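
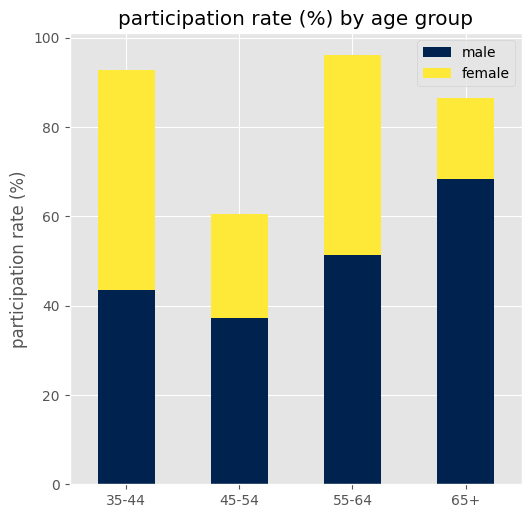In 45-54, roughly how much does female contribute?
female top ≈ 60, bottom ≈ 40; segment ≈ 20.

≈ 20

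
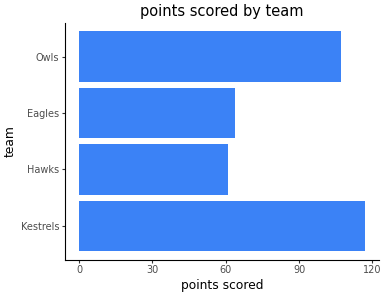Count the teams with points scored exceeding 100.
2

Above 100: Kestrels, Owls.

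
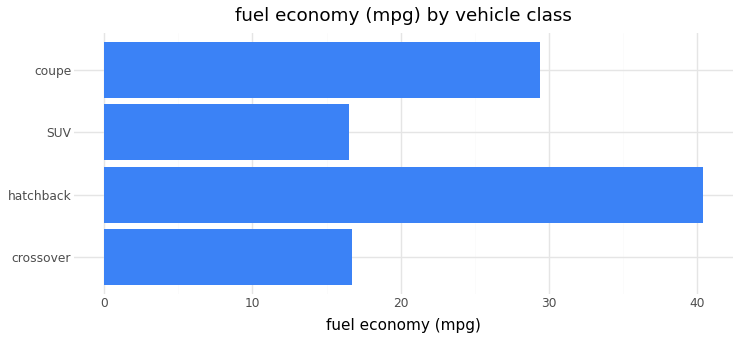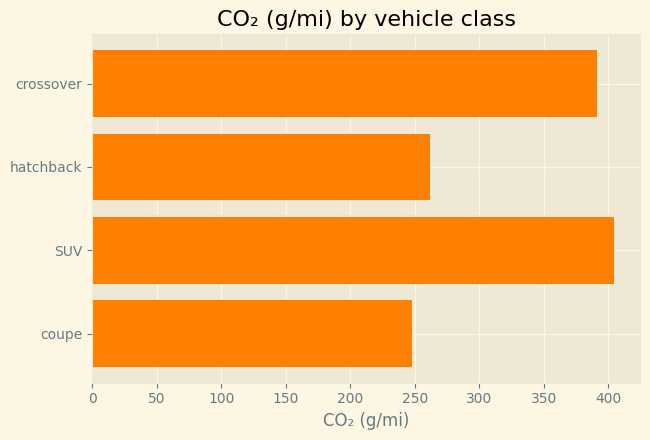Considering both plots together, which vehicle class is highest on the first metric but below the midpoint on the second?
Chart 2 median CO₂ (g/mi) ≈ 350; below-median vehicle classes: hatchback, coupe. Among those, hatchback has the highest fuel economy (mpg) (≈ 40).

hatchback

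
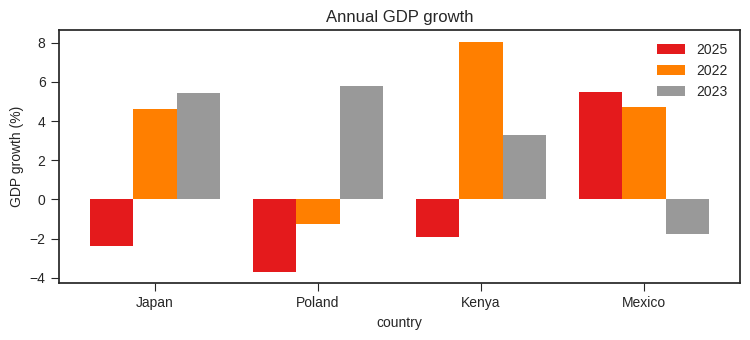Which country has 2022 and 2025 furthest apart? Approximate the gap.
Kenya, ≈ 10 %

Kenya: 2022 ≈ 8, 2025 ≈ -2 → gap ≈ 10. Next-largest (Japan) is only ≈ 7.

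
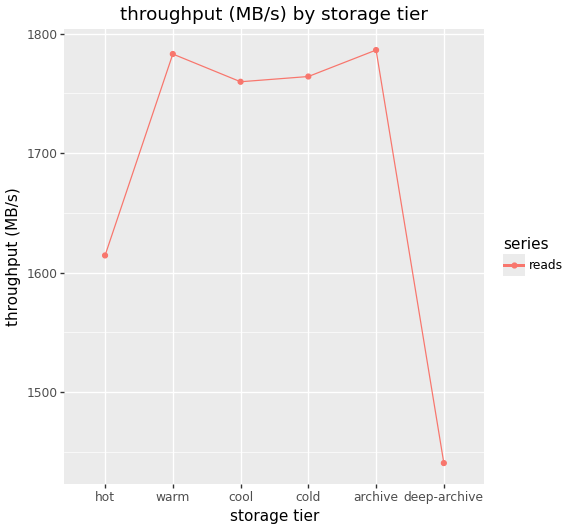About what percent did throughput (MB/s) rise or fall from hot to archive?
≈ +12.5%

hot ≈ 1600, archive ≈ 1800; (1800 − 1600) / 1600 ≈ +12.5%.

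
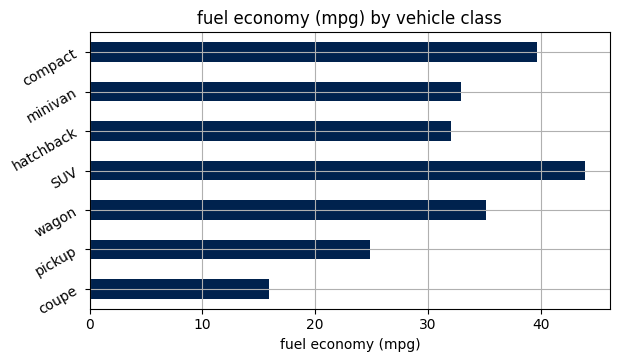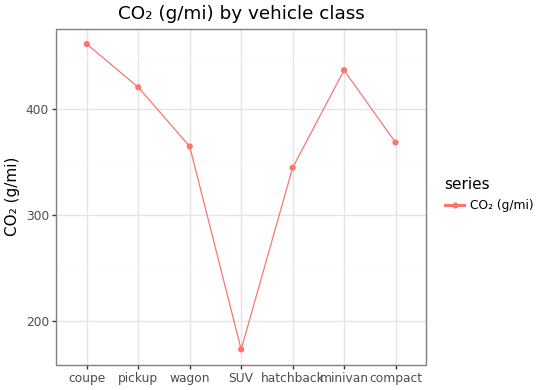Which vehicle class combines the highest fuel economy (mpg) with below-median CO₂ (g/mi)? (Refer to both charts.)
SUV

Chart 2 median CO₂ (g/mi) ≈ 350; below-median vehicle classes: wagon, SUV, hatchback. Among those, SUV has the highest fuel economy (mpg) (≈ 45).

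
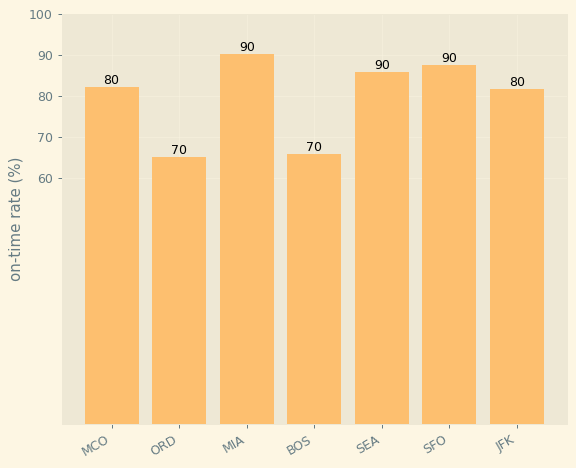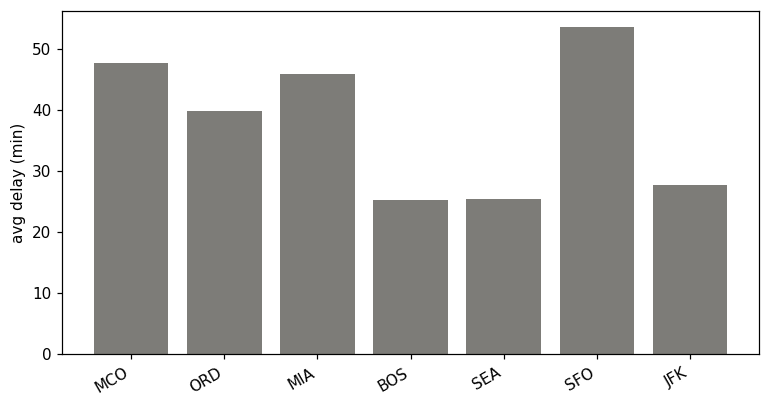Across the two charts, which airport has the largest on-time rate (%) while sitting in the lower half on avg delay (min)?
SEA

Chart 2 median avg delay (min) ≈ 40; below-median airports: BOS, SEA, JFK. Among those, SEA has the highest on-time rate (%) (≈ 90).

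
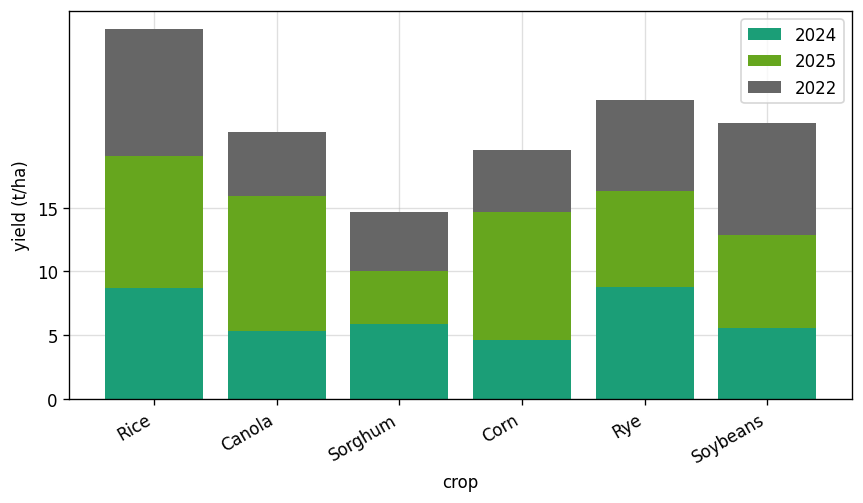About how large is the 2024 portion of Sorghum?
2024 top ≈ 5, bottom ≈ 0; segment ≈ 5.

≈ 5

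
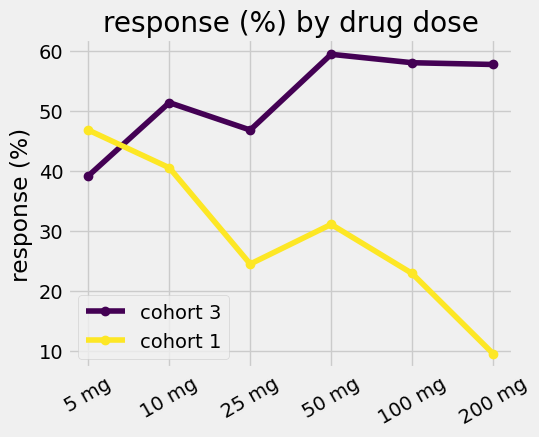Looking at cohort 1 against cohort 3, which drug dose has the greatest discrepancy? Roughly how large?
200 mg, ≈ 50 %

200 mg: cohort 1 ≈ 10, cohort 3 ≈ 60 → gap ≈ 50. Next-largest (100 mg) is only ≈ 35.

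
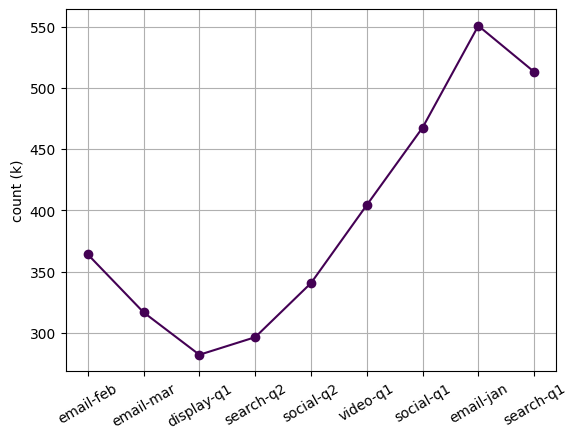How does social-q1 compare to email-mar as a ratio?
≈ 1.46×

social-q1 ≈ 475, email-mar ≈ 325; 475/325 ≈ 1.46.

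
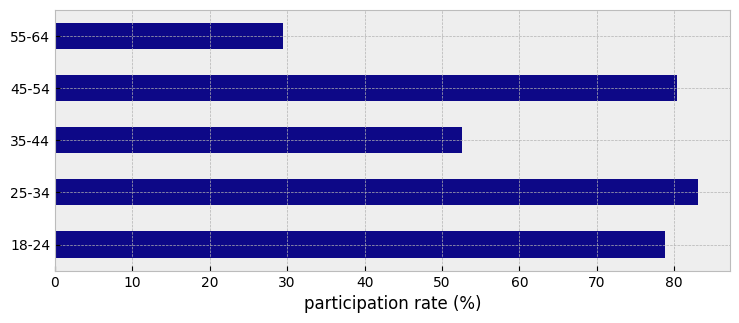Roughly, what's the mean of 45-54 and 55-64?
(80 + 30) / 2 ≈ 55.

≈ 55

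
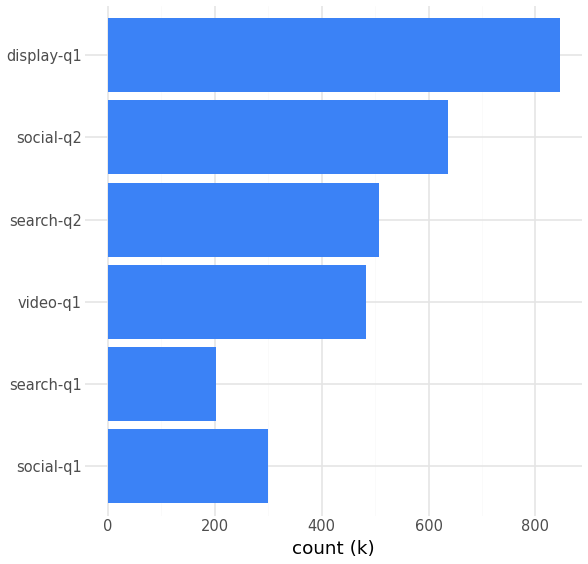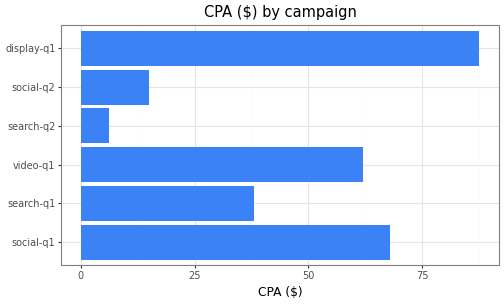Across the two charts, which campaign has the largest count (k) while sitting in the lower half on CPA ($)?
Chart 2 median CPA ($) ≈ 50; below-median campaigns: search-q1, search-q2, social-q2. Among those, social-q2 has the highest count (k) (≈ 600).

social-q2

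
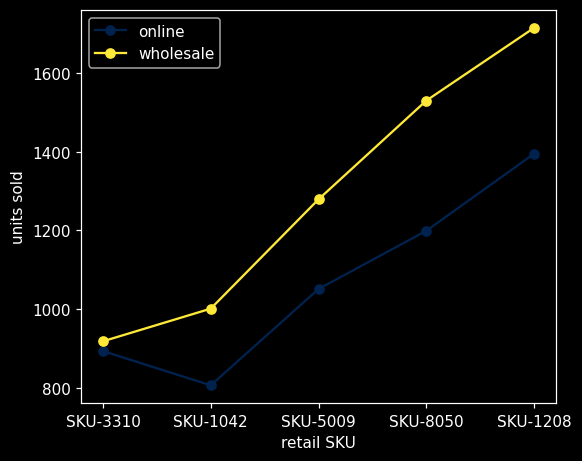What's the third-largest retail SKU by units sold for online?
SKU-5009

Top 4 for online: SKU-1208 ≈ 1400, SKU-8050 ≈ 1200, SKU-5009 ≈ 1100, SKU-3310 ≈ 900.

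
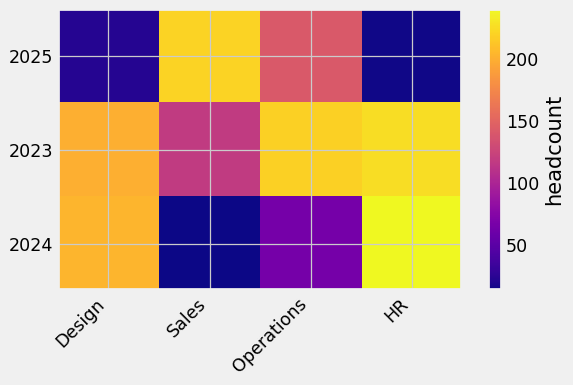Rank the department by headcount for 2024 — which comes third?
Operations

Top 4 for 2024: HR ≈ 240, Design ≈ 200, Operations ≈ 60, Sales ≈ 20.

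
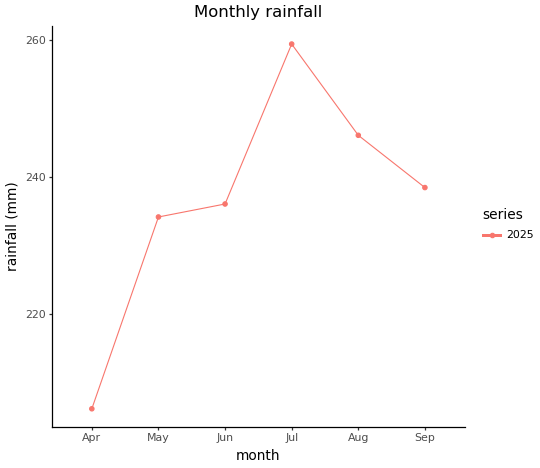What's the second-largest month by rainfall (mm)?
Top 3: Jul ≈ 260, Aug ≈ 245, Sep ≈ 240.

Aug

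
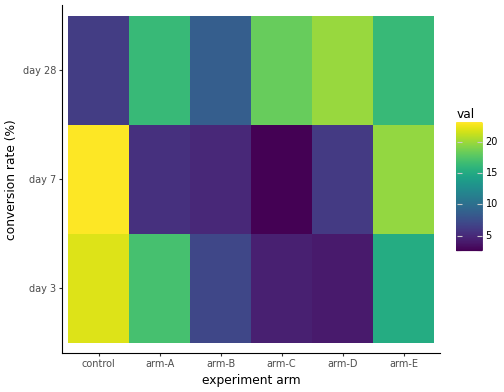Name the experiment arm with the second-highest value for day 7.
Top 3 for day 7: control ≈ 22, arm-E ≈ 20, arm-D ≈ 6.

arm-E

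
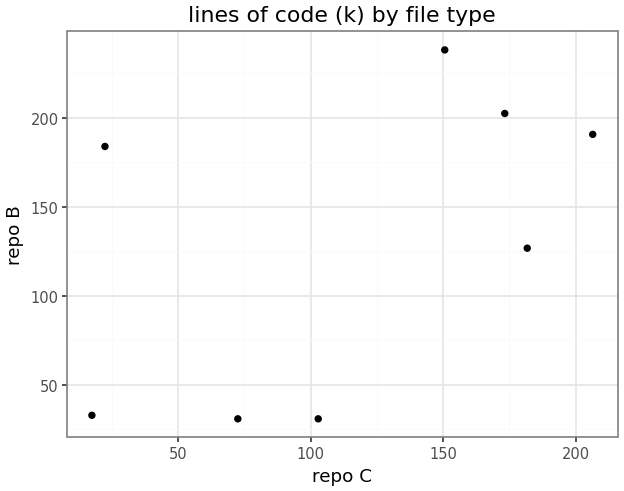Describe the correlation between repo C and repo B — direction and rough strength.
Points are positively correlated; moderate (|r| ≈ 0.5).

positive, moderate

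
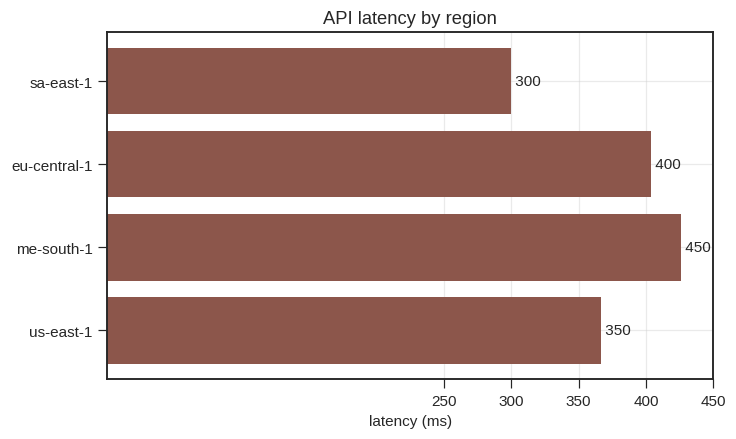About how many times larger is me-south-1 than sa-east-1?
≈ 1.5×

me-south-1 ≈ 450, sa-east-1 ≈ 300; 450/300 ≈ 1.5.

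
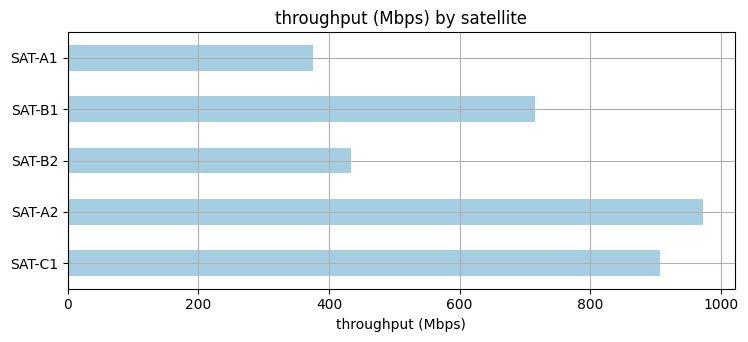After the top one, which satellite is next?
SAT-C1

Top 3: SAT-A2 ≈ 1000, SAT-C1 ≈ 900, SAT-B1 ≈ 700.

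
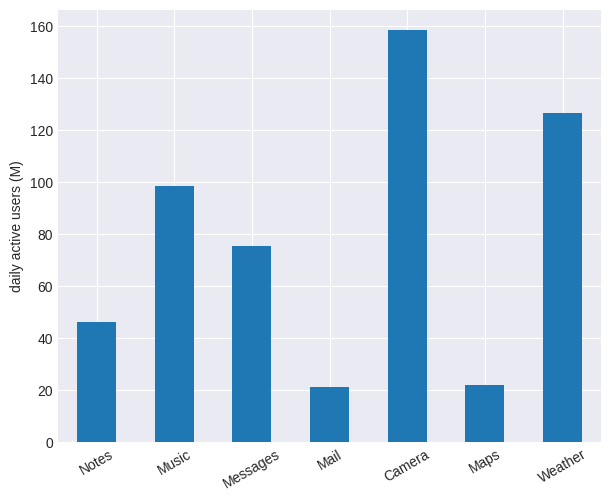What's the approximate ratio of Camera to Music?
Camera ≈ 160, Music ≈ 100; 160/100 ≈ 1.6.

≈ 1.6×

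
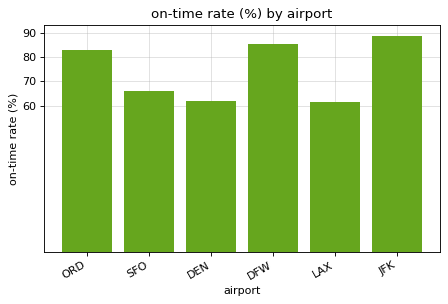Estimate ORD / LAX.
ORD ≈ 80, LAX ≈ 60; 80/60 ≈ 1.33.

≈ 1.33×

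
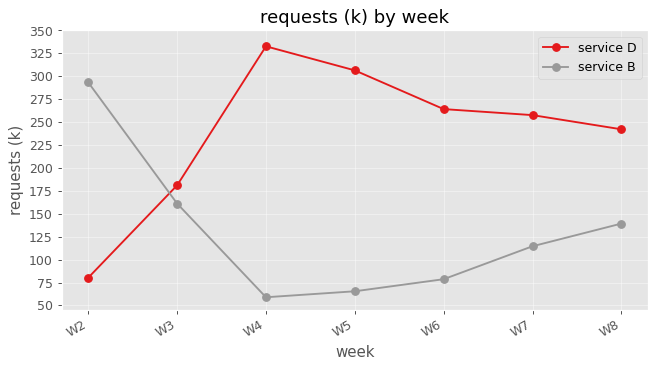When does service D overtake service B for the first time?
W2: service D ≈ 75 vs service B ≈ 300 (not yet); W3: service D ≈ 175 vs service B ≈ 150 (first crossover).

W3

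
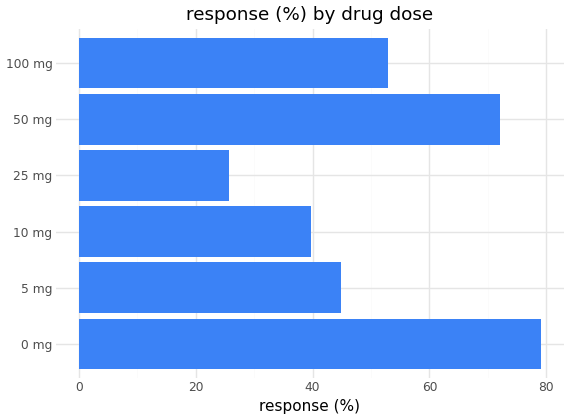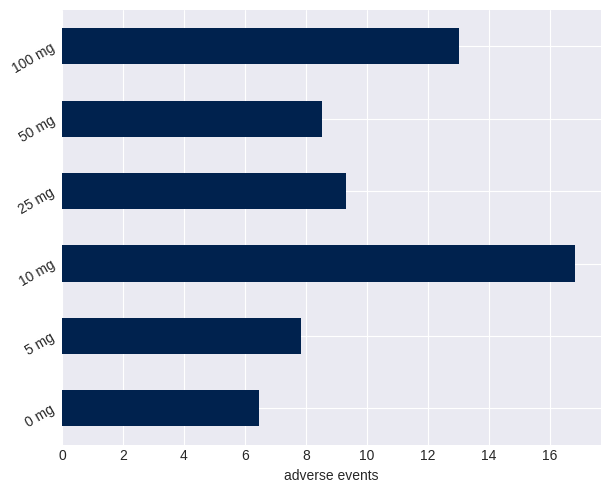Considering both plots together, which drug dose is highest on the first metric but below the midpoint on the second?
Chart 2 median adverse events ≈ 8; below-median drug doses: 0 mg, 5 mg, 50 mg. Among those, 0 mg has the highest response (%) (≈ 80).

0 mg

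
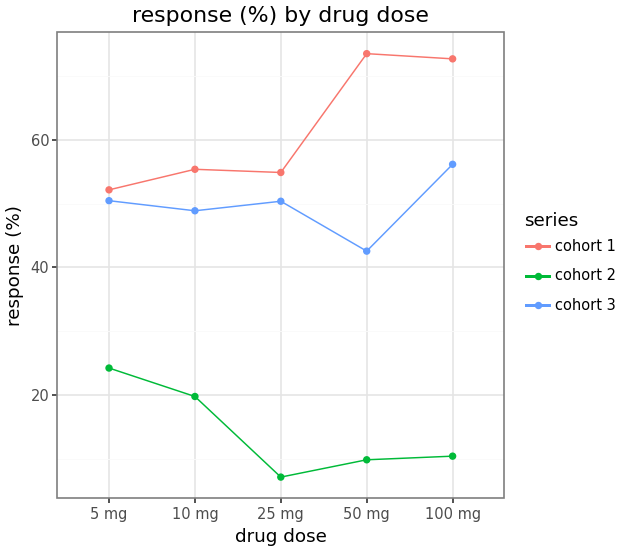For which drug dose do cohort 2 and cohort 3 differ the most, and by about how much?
100 mg: cohort 2 ≈ 10, cohort 3 ≈ 60 → gap ≈ 50. Next-largest (25 mg) is only ≈ 40.

100 mg, ≈ 50 %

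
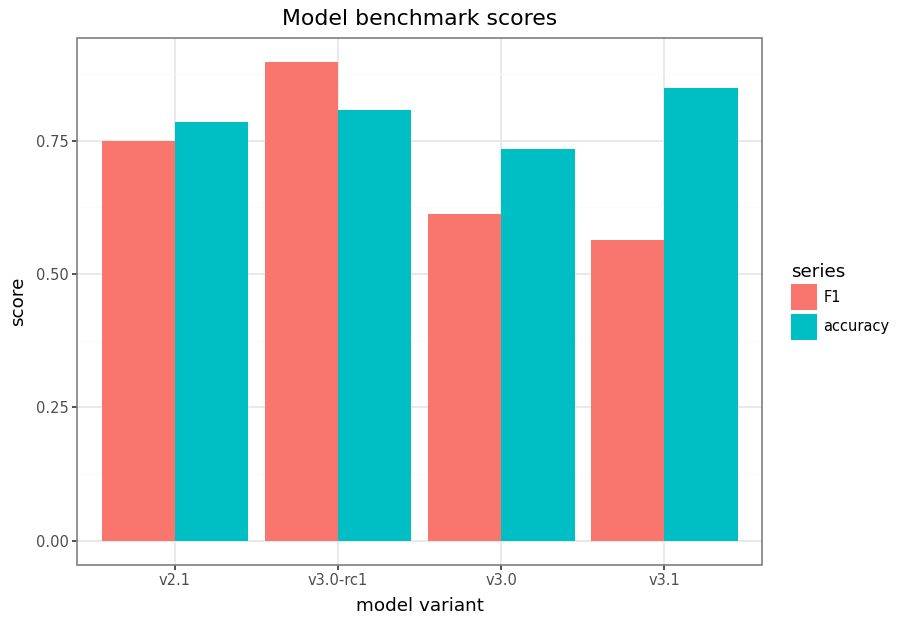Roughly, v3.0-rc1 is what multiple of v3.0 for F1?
≈ 1.5×

v3.0-rc1 ≈ 0.9, v3.0 ≈ 0.6; 0.9/0.6 ≈ 1.5.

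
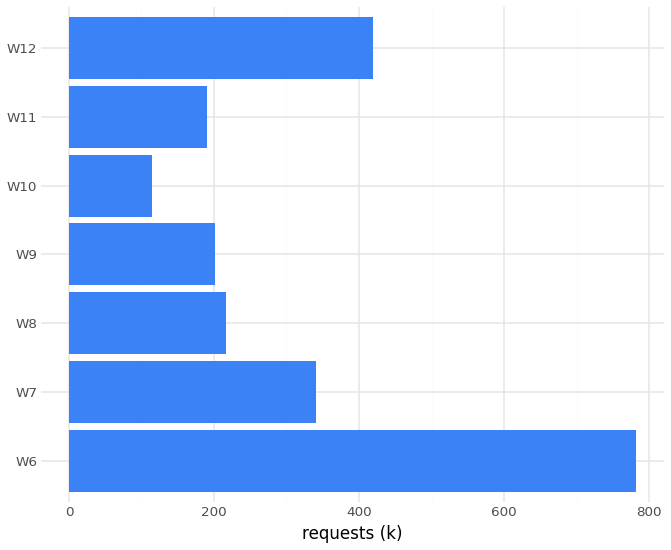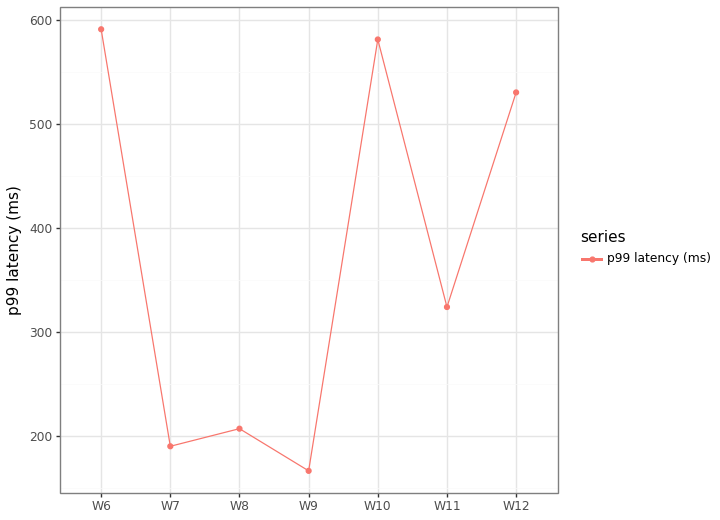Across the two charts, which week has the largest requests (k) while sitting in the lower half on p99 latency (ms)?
W7

Chart 2 median p99 latency (ms) ≈ 300; below-median weeks: W7, W8, W9. Among those, W7 has the highest requests (k) (≈ 300).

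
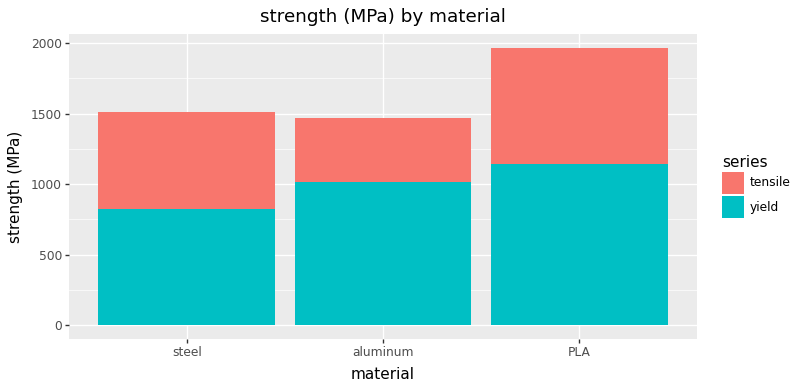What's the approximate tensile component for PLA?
tensile top ≈ 2000, bottom ≈ 1200; segment ≈ 800.

≈ 800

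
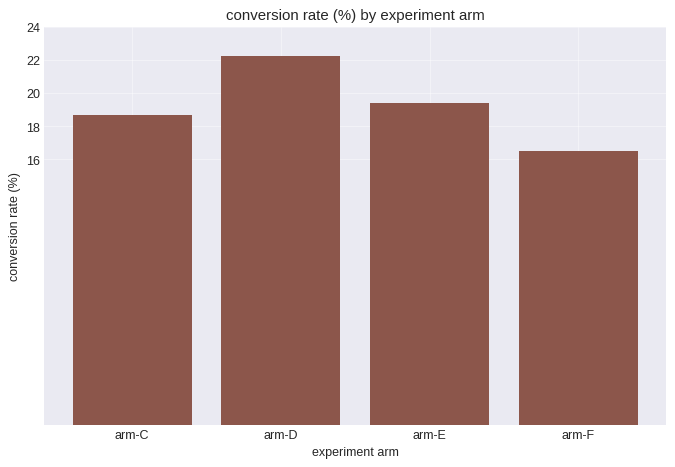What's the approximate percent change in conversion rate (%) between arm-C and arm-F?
arm-C ≈ 18, arm-F ≈ 16; (16 − 18) / 18 ≈ -11.1%.

≈ -11.1%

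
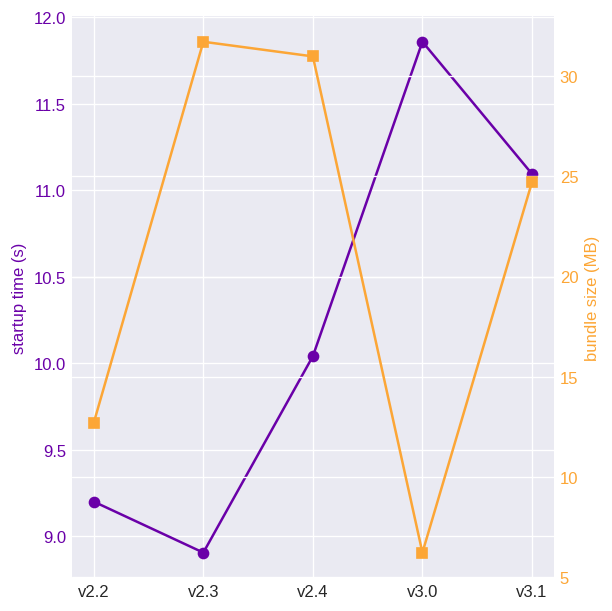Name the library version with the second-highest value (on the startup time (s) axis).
Top 3 (on the startup time (s) axis): v3.0 ≈ 12.0, v3.1 ≈ 11.0, v2.4 ≈ 10.0.

v3.1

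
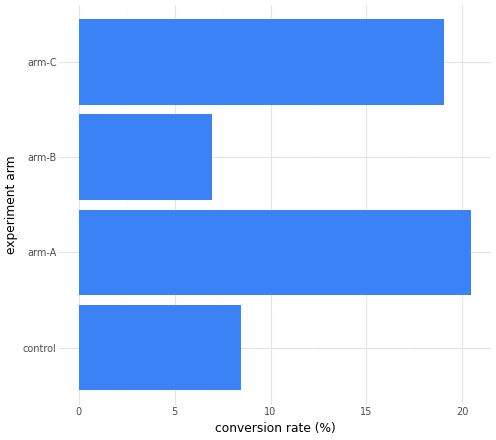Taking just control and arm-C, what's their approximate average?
(8 + 20) / 2 ≈ 14.

≈ 14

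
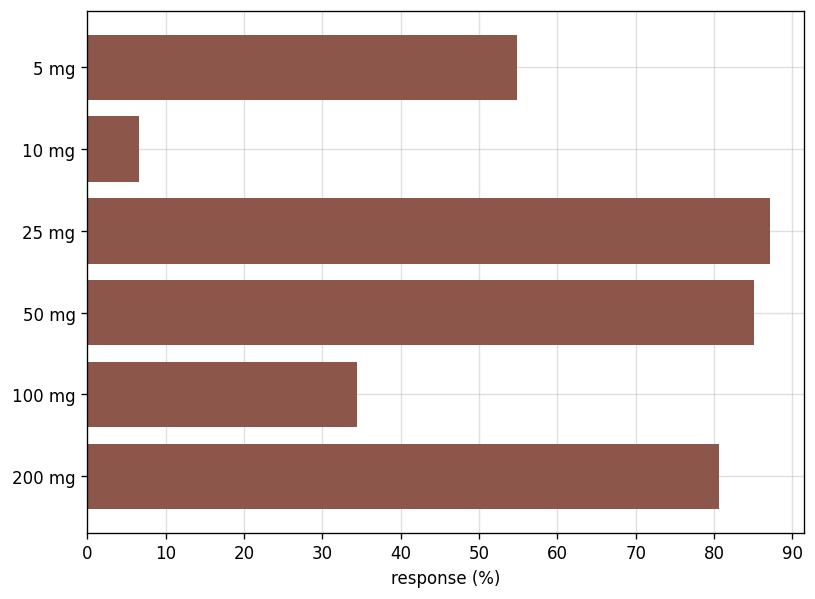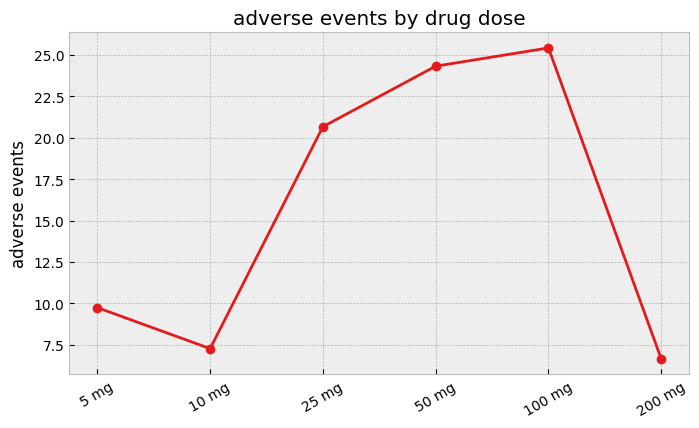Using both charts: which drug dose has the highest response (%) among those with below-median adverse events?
Chart 2 median adverse events ≈ 15; below-median drug doses: 5 mg, 10 mg, 200 mg. Among those, 200 mg has the highest response (%) (≈ 80).

200 mg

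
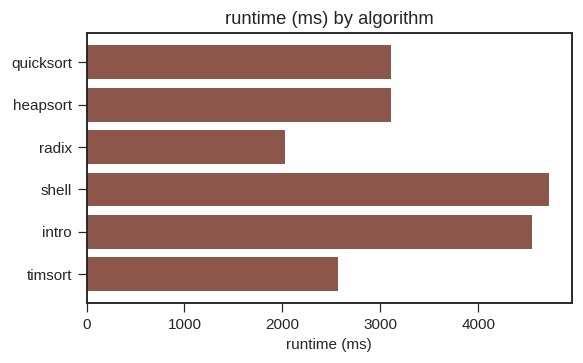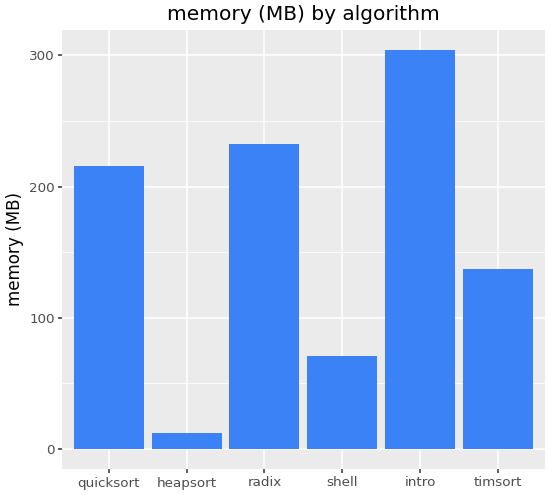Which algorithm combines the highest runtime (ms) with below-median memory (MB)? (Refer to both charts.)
shell

Chart 2 median memory (MB) ≈ 200; below-median algorithms: heapsort, shell, timsort. Among those, shell has the highest runtime (ms) (≈ 4500).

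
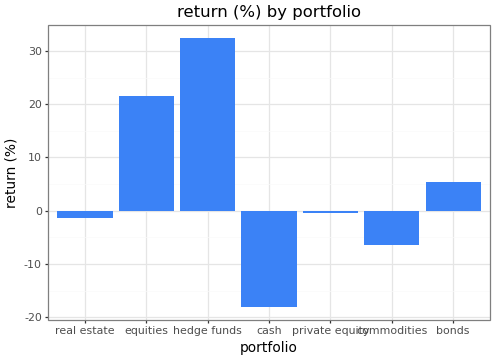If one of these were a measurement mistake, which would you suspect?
hedge funds

hedge funds ≈ 30; the rest sit between ≈ -20 and ≈ 20.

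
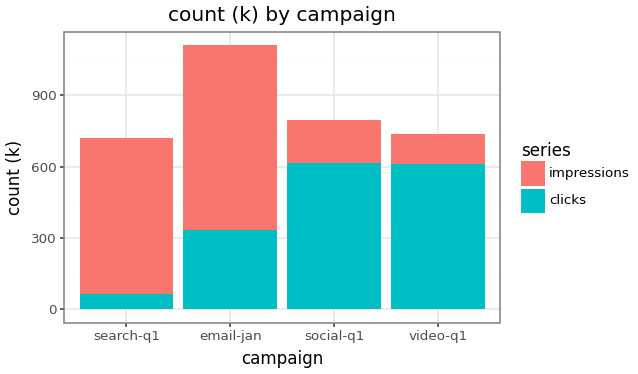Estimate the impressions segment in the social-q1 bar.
≈ 200

impressions top ≈ 800, bottom ≈ 600; segment ≈ 200.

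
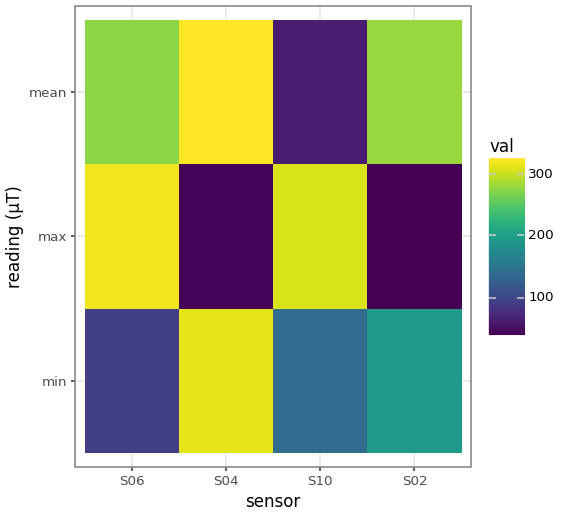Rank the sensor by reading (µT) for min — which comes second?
S02

Top 3 for min: S04 ≈ 325, S02 ≈ 200, S10 ≈ 150.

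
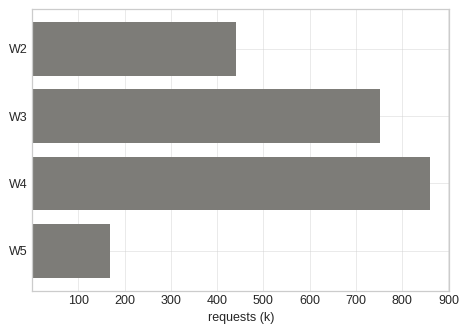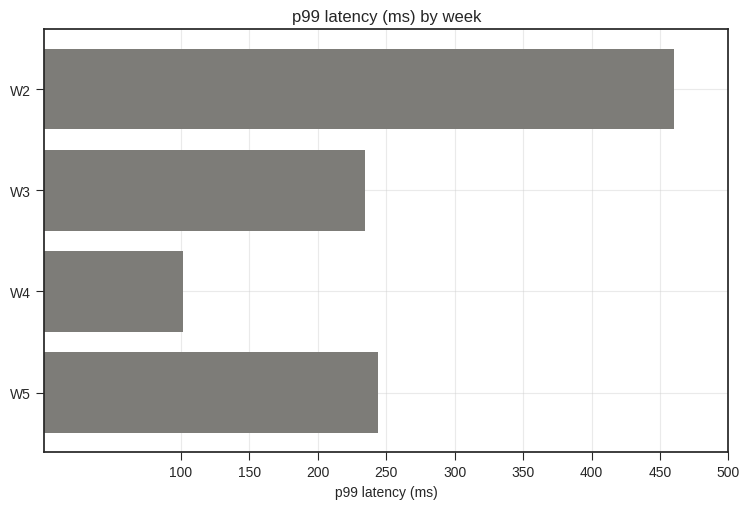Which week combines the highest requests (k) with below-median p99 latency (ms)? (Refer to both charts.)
Chart 2 median p99 latency (ms) ≈ 250; below-median weeks: W3, W4. Among those, W4 has the highest requests (k) (≈ 900).

W4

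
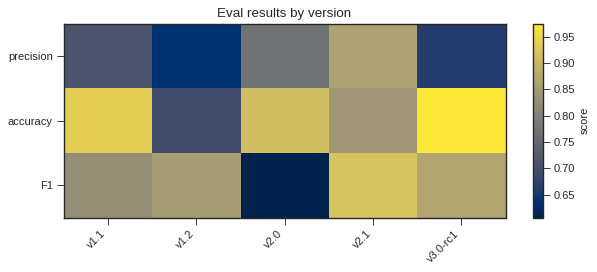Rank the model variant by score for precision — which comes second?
Top 3 for precision: v2.1 ≈ 0.85, v2.0 ≈ 0.75, v1.1 ≈ 0.70.

v2.0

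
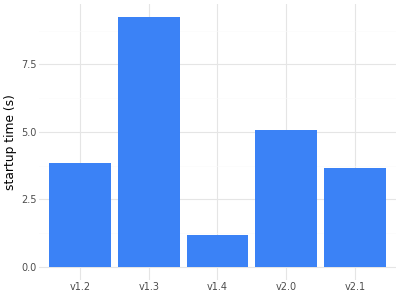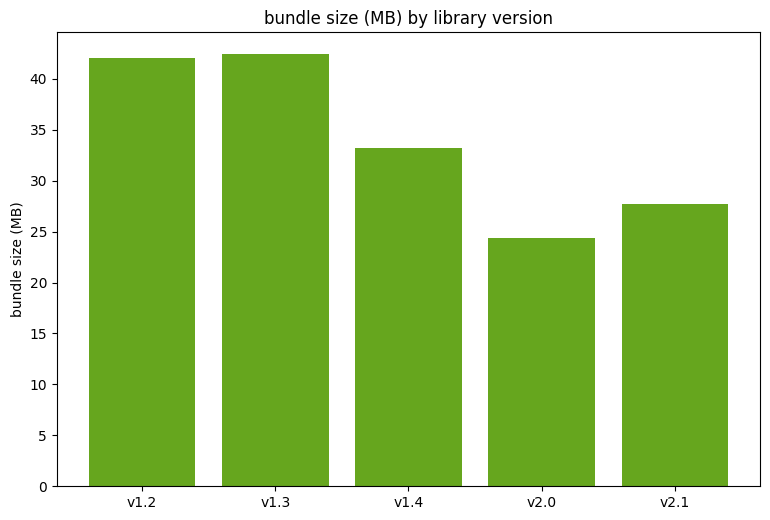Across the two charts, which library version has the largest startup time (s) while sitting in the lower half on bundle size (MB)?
Chart 2 median bundle size (MB) ≈ 35; below-median library versions: v2.0, v2.1. Among those, v2.0 has the highest startup time (s) (≈ 5).

v2.0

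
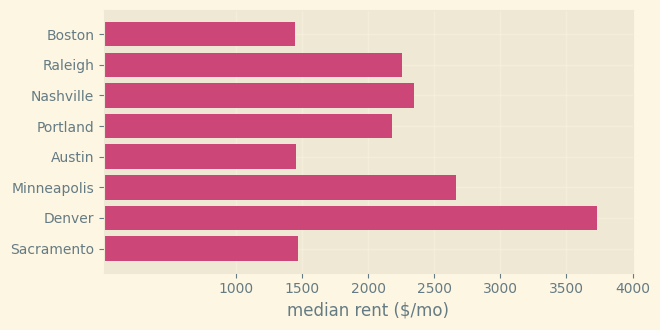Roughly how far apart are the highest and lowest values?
Max Denver ≈ 3500, min Boston ≈ 1500; range ≈ 2000.

≈ 2000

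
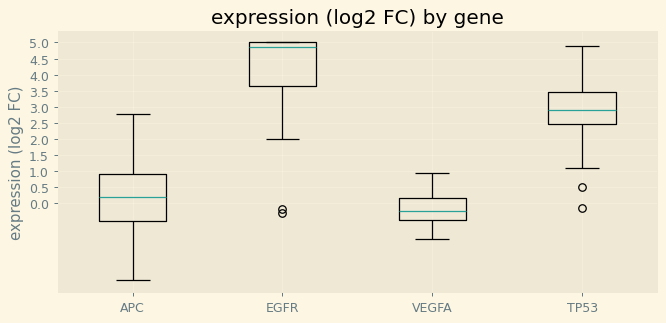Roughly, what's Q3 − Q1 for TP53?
Q3 ≈ 3.5, Q1 ≈ 2.5; IQR ≈ 1.0.

≈ 1.0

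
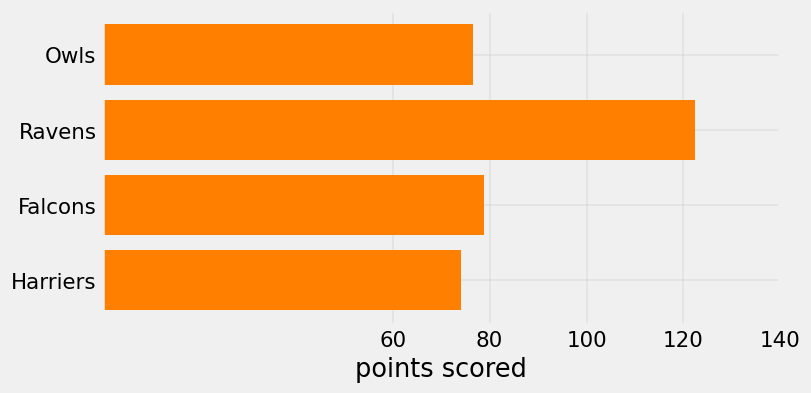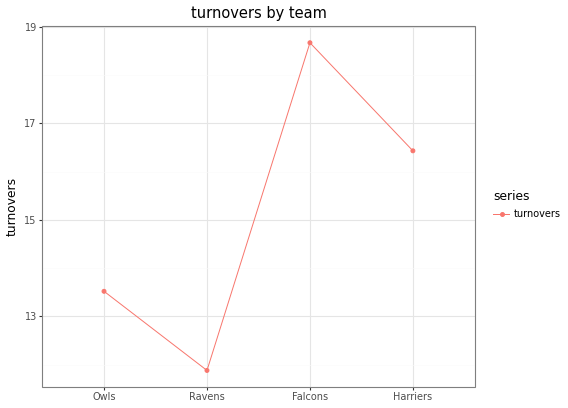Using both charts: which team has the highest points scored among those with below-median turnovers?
Ravens

Chart 2 median turnovers ≈ 14; below-median teams: Owls, Ravens. Among those, Ravens has the highest points scored (≈ 120).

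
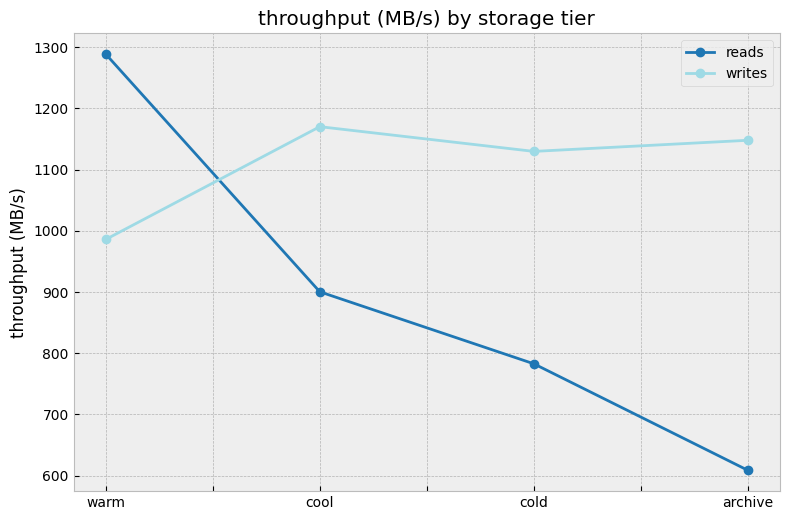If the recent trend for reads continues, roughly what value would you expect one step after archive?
≈ 450

Last three: 900, 800, 600 → slope ≈ -150/step → next ≈ 450.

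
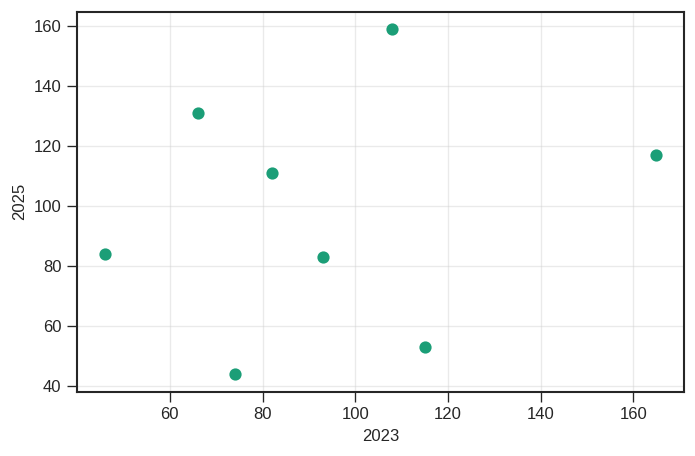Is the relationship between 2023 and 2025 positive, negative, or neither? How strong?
no clear correlation

Points are roughly uncorrelated; weak (|r| ≈ 0.2).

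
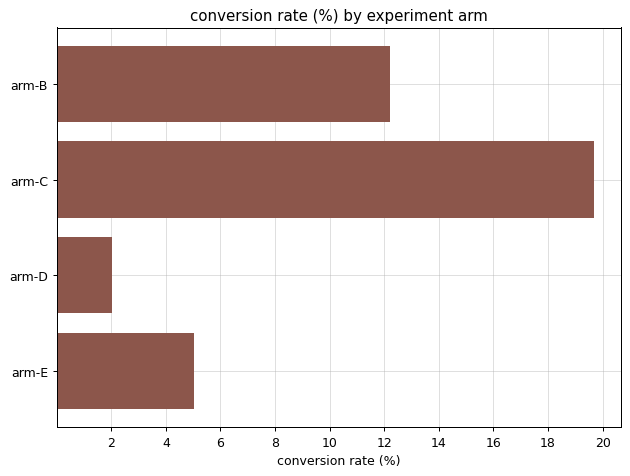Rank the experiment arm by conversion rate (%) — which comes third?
Top 4: arm-C ≈ 20, arm-B ≈ 12, arm-E ≈ 6, arm-D ≈ 2.

arm-E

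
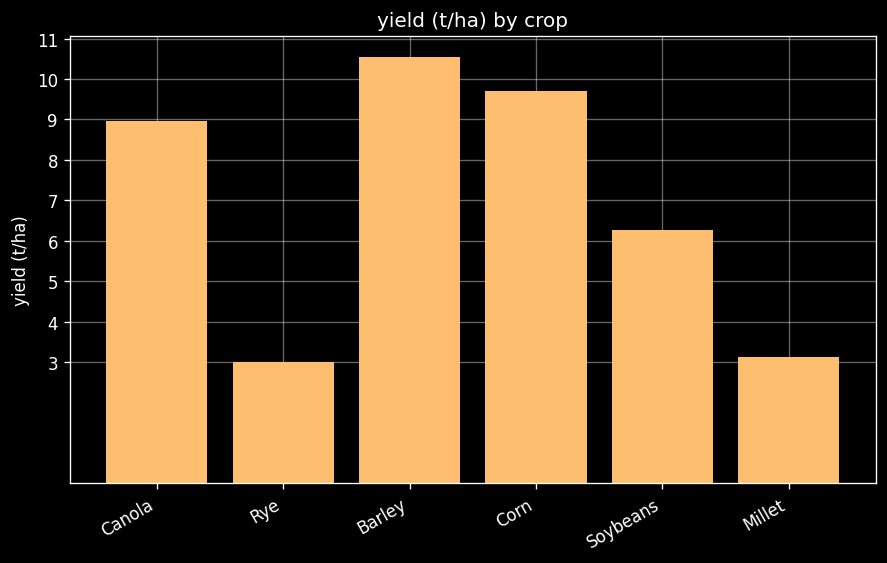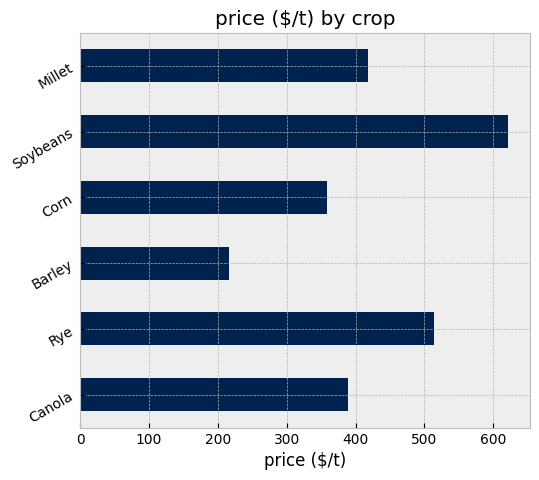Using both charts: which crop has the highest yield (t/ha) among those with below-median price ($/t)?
Chart 2 median price ($/t) ≈ 400; below-median crops: Canola, Barley, Corn. Among those, Barley has the highest yield (t/ha) (≈ 11).

Barley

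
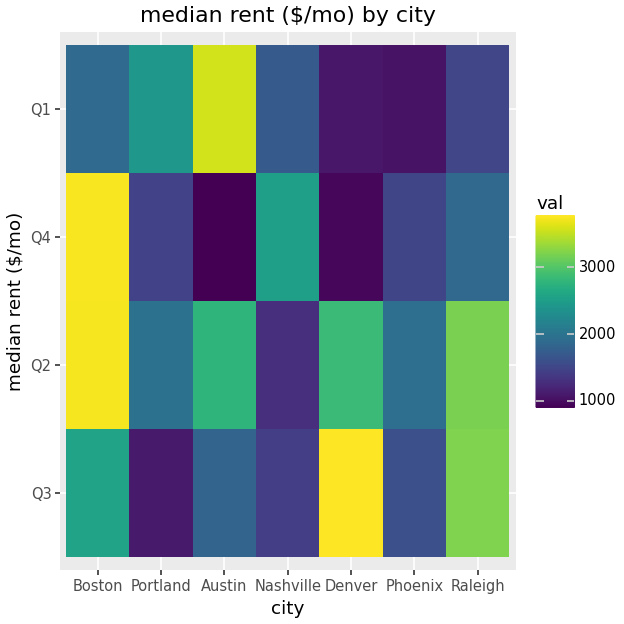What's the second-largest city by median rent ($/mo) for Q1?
Portland

Top 3 for Q1: Austin ≈ 3500, Portland ≈ 2500, Boston ≈ 2000.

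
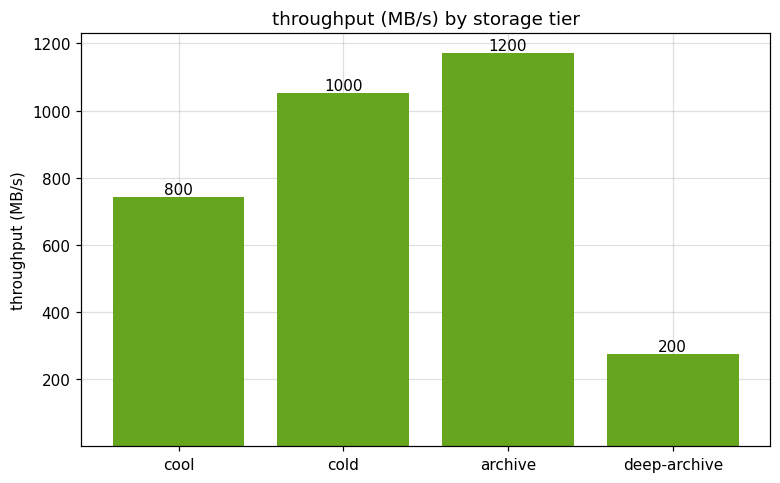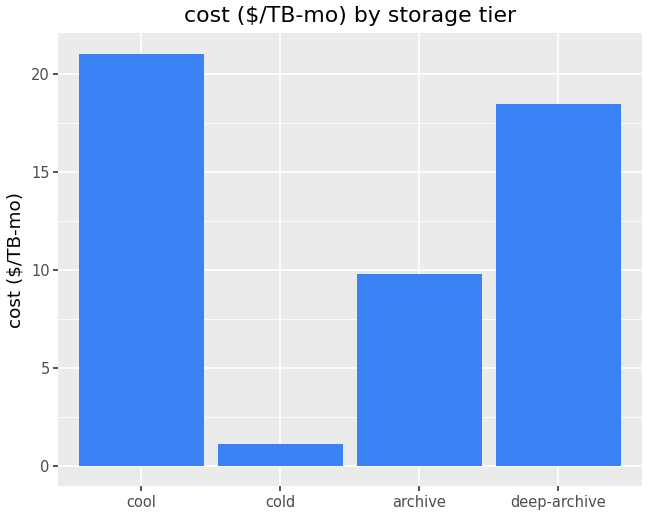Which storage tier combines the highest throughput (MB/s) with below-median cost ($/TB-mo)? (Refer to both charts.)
archive

Chart 2 median cost ($/TB-mo) ≈ 14; below-median storage tiers: cold, archive. Among those, archive has the highest throughput (MB/s) (≈ 1200).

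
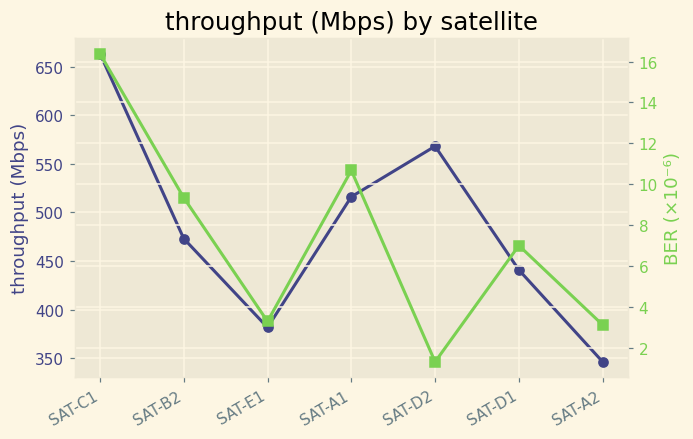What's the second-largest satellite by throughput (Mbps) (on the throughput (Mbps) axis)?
Top 3 (on the throughput (Mbps) axis): SAT-C1 ≈ 650, SAT-D2 ≈ 550, SAT-A1 ≈ 500.

SAT-D2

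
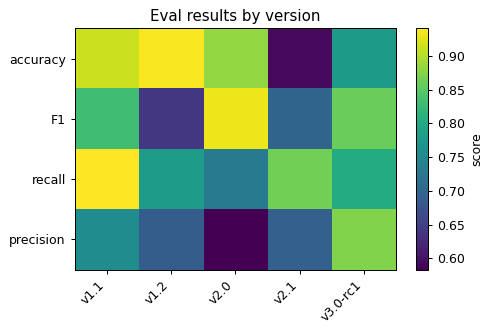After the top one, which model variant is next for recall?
Top 3 for recall: v1.1 ≈ 0.95, v2.1 ≈ 0.85, v3.0-rc1 ≈ 0.80.

v2.1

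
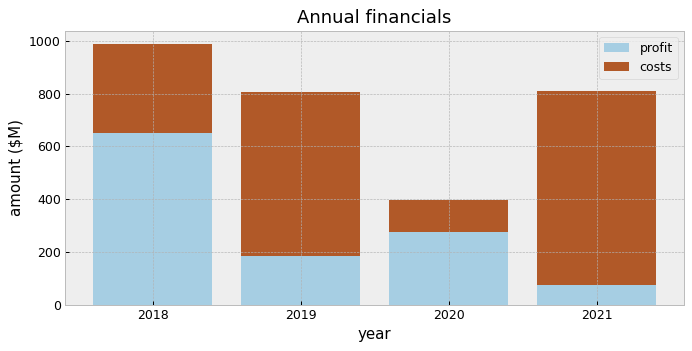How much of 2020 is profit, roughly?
profit top ≈ 300, bottom ≈ 0; segment ≈ 300.

≈ 300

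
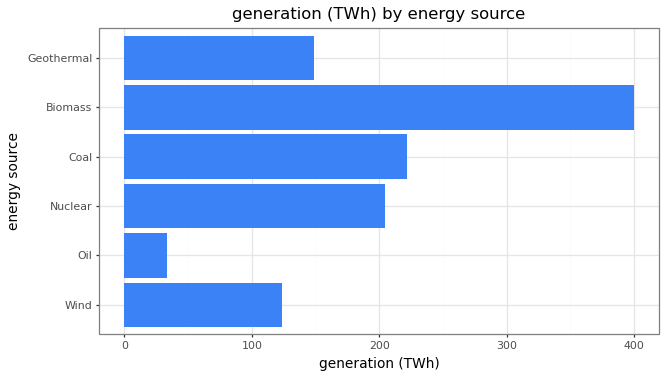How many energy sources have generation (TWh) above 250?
Above 250: Biomass.

1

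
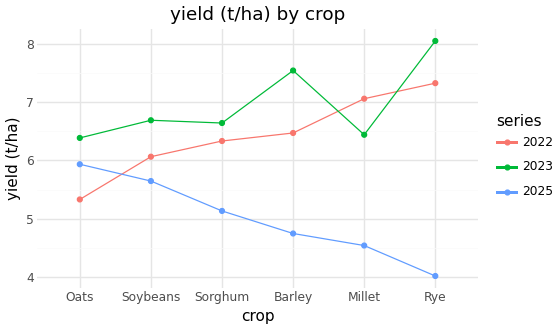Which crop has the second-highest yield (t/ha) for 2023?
Top 3 for 2023: Rye ≈ 8.0, Barley ≈ 7.5, Soybeans ≈ 6.5.

Barley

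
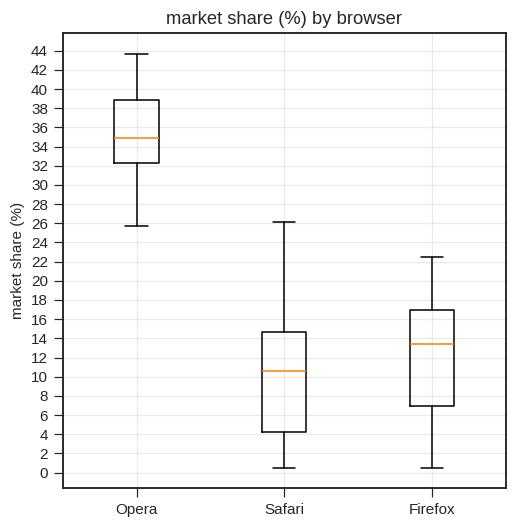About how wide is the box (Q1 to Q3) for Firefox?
Q3 ≈ 16, Q1 ≈ 6; IQR ≈ 10.

≈ 10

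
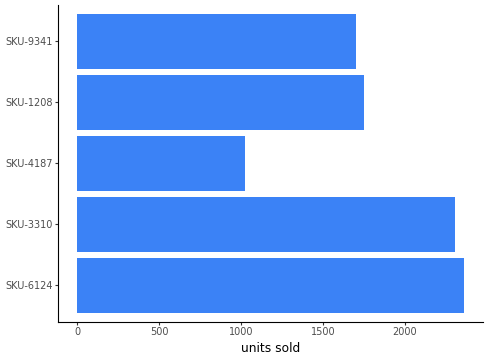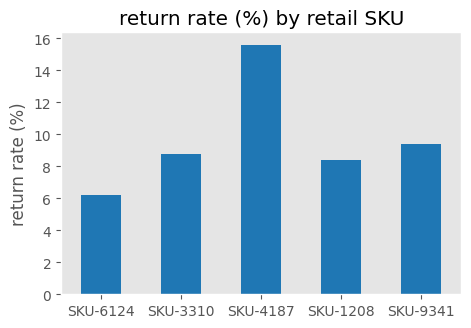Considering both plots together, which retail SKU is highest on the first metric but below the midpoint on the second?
SKU-6124

Chart 2 median return rate (%) ≈ 8; below-median retail SKUs: SKU-6124, SKU-1208. Among those, SKU-6124 has the highest units sold (≈ 2500).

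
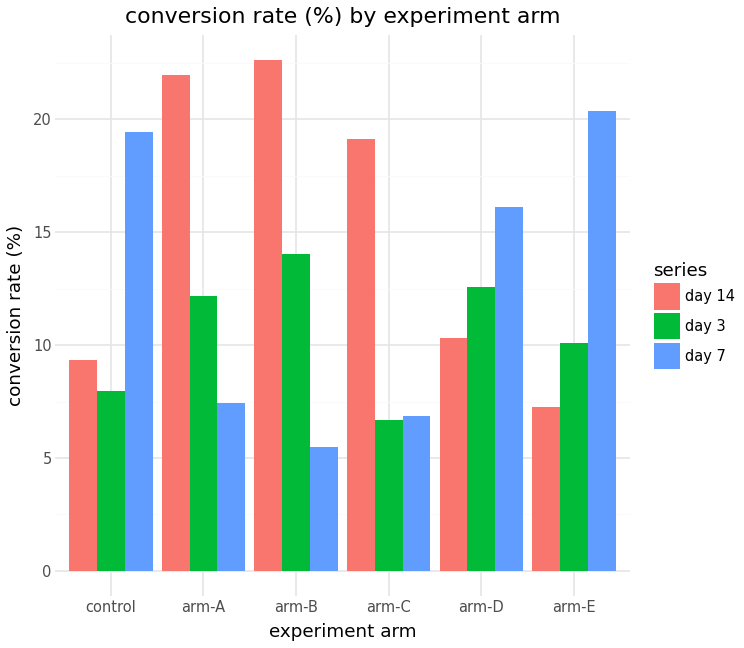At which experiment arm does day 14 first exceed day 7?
arm-A

control: day 14 ≈ 10 vs day 7 ≈ 20 (not yet); arm-A: day 14 ≈ 22 vs day 7 ≈ 8 (first crossover).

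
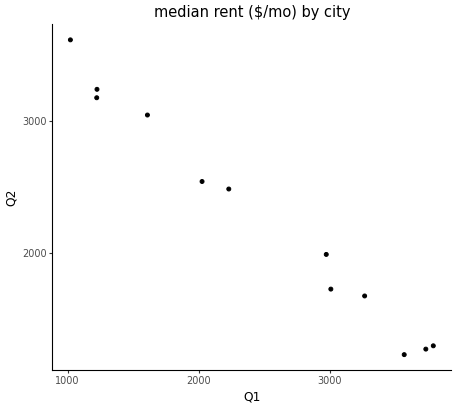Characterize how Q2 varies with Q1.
negative, strong

Points are negatively correlated; strong (|r| ≈ 1.0).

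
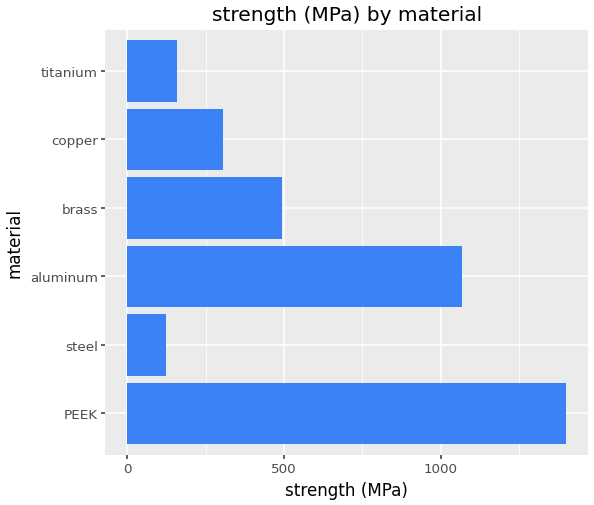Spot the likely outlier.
PEEK

PEEK ≈ 1400; the rest sit between ≈ 200 and ≈ 1000.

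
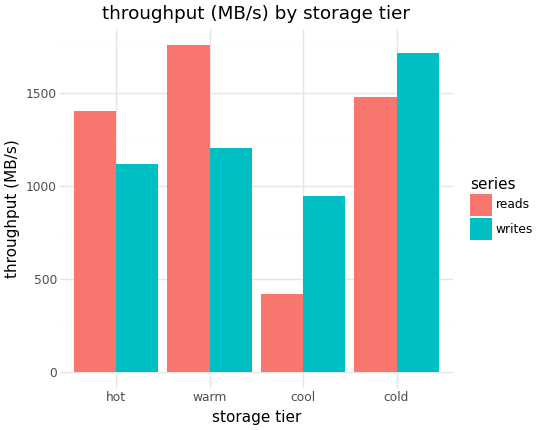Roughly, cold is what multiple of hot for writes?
cold ≈ 1800, hot ≈ 1200; 1800/1200 ≈ 1.5.

≈ 1.5×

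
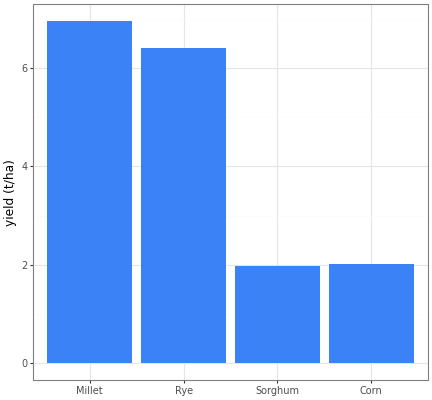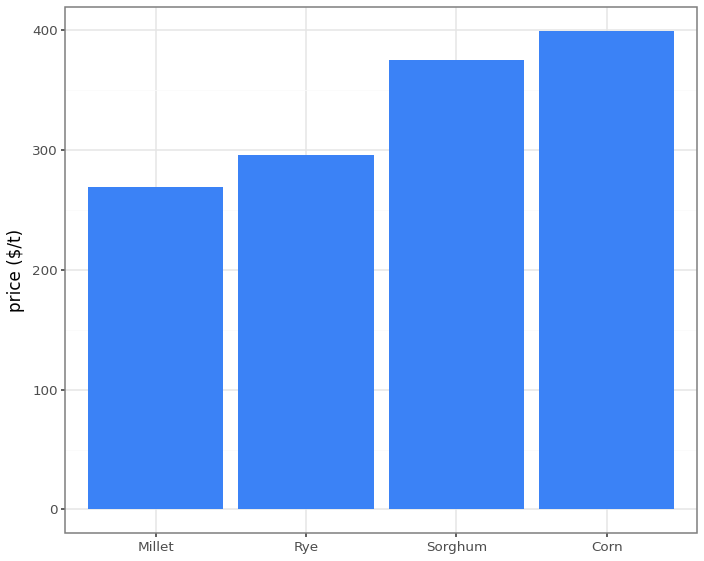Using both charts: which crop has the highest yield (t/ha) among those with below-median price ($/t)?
Millet

Chart 2 median price ($/t) ≈ 350; below-median crops: Millet, Rye. Among those, Millet has the highest yield (t/ha) (≈ 7).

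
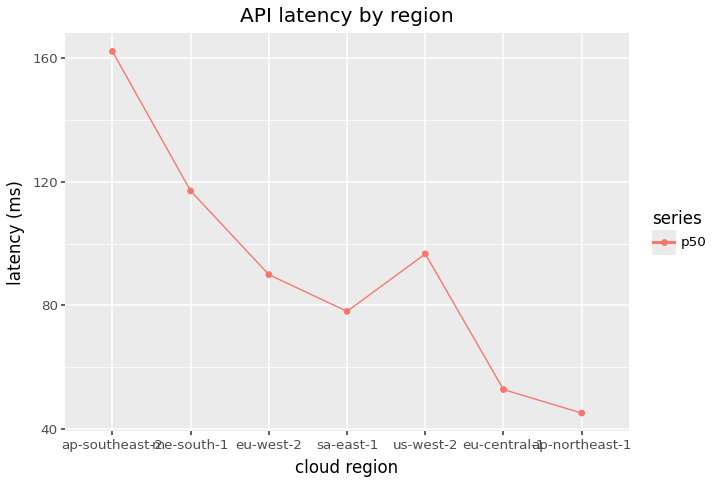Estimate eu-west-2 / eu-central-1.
≈ 1.8×

eu-west-2 ≈ 90, eu-central-1 ≈ 50; 90/50 ≈ 1.8.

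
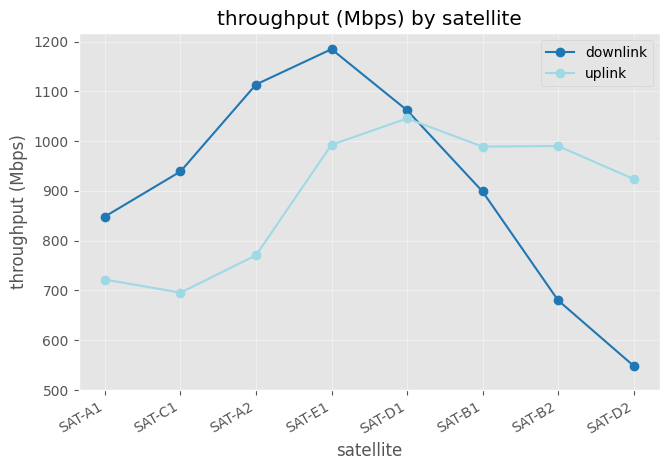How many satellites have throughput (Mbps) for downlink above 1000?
3

Above 1000: SAT-A2, SAT-E1, SAT-D1.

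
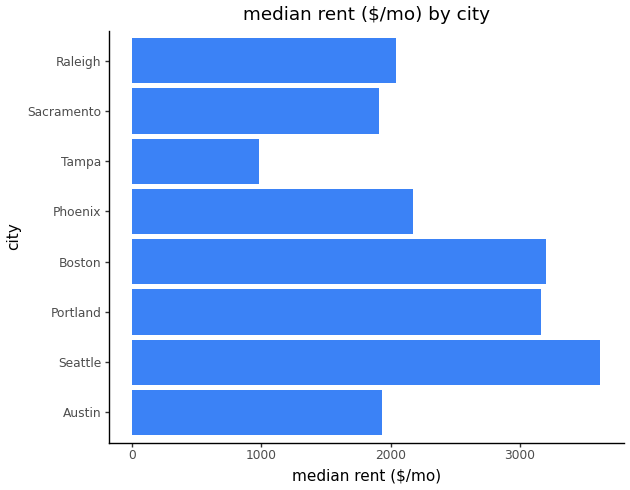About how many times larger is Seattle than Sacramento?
≈ 1.75×

Seattle ≈ 3500, Sacramento ≈ 2000; 3500/2000 ≈ 1.75.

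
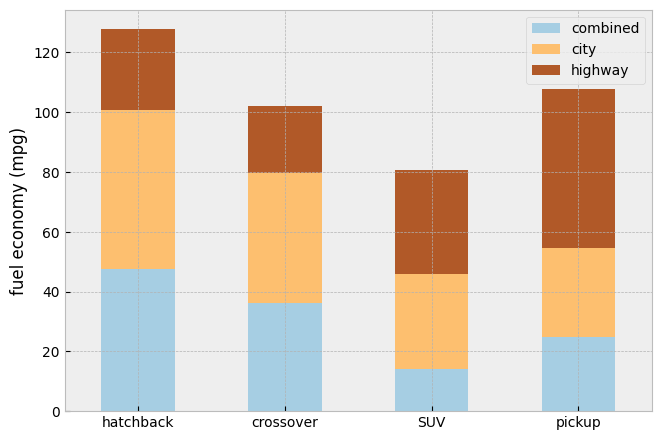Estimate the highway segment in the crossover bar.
highway top ≈ 100, bottom ≈ 80; segment ≈ 20.

≈ 20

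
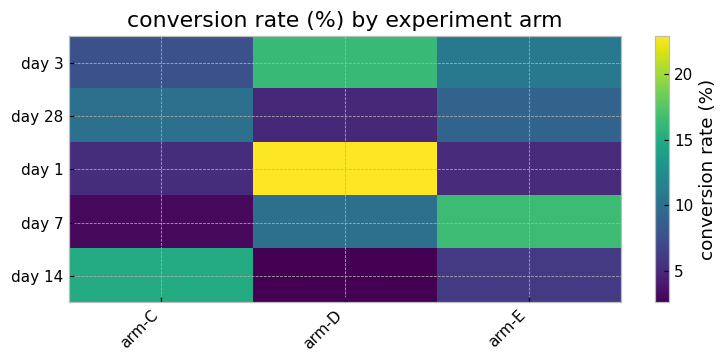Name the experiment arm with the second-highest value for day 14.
Top 3 for day 14: arm-C ≈ 16, arm-E ≈ 6, arm-D ≈ 2.

arm-E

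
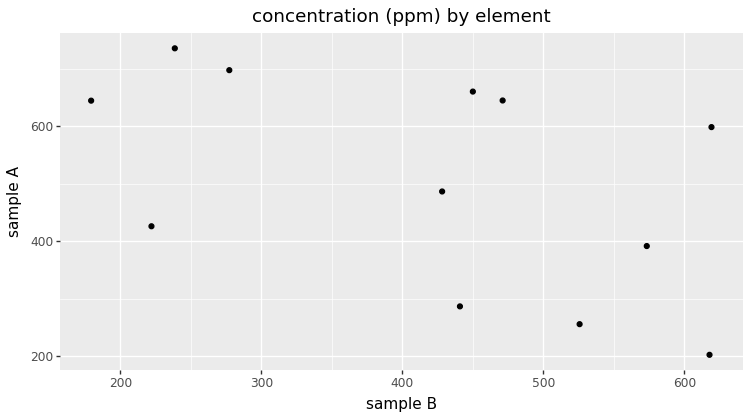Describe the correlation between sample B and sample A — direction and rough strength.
Points are negatively correlated; moderate (|r| ≈ 0.5).

negative, moderate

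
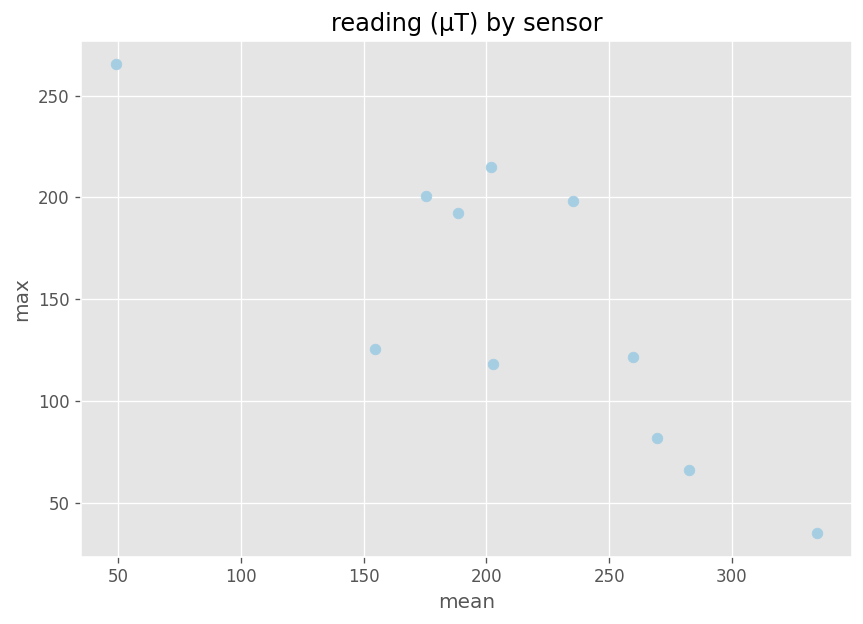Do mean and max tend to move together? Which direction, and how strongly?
negative, strong

Points are negatively correlated; strong (|r| ≈ 0.8).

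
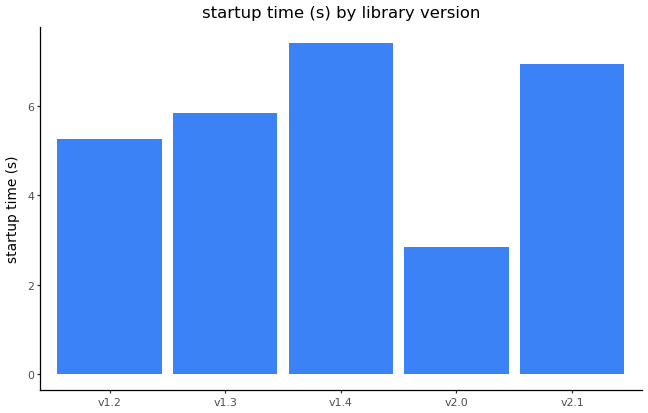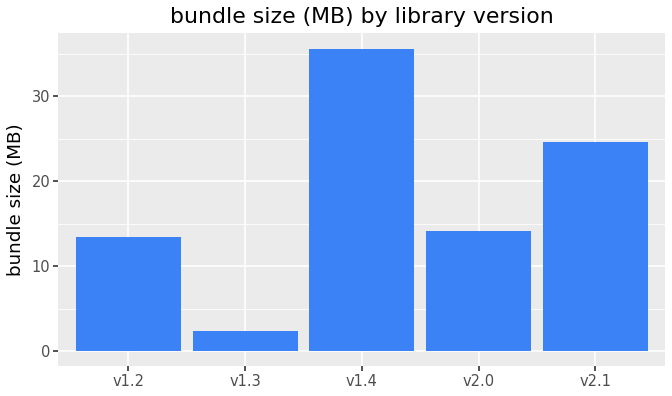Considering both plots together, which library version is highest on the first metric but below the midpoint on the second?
Chart 2 median bundle size (MB) ≈ 15; below-median library versions: v1.2, v1.3. Among those, v1.3 has the highest startup time (s) (≈ 6).

v1.3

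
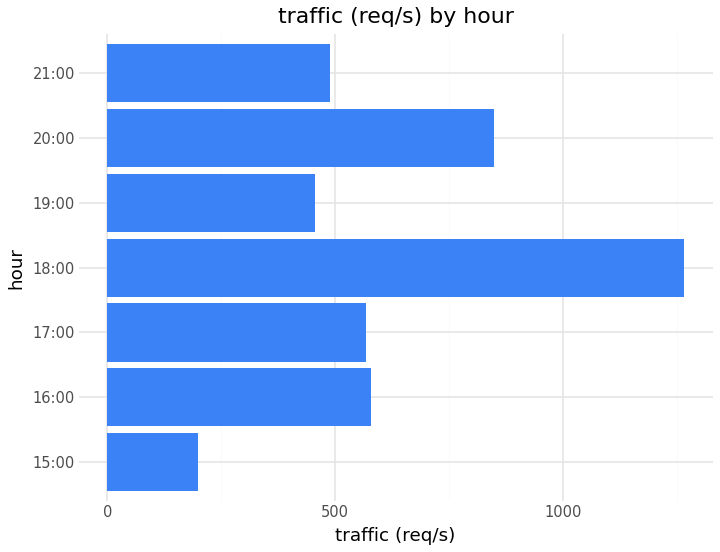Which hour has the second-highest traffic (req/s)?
20:00

Top 3: 18:00 ≈ 1200, 20:00 ≈ 800, 16:00 ≈ 600.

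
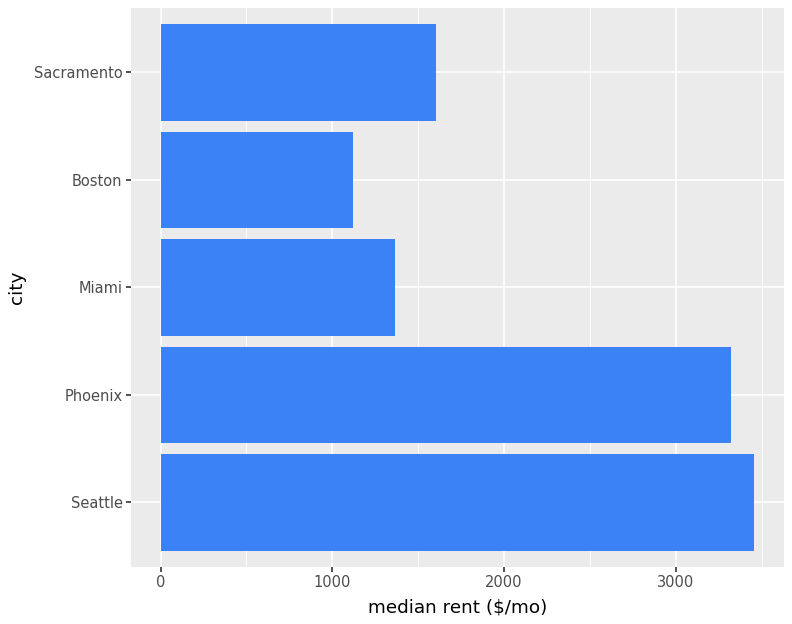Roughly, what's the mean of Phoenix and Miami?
(3500 + 1500) / 2 ≈ 2500.

≈ 2500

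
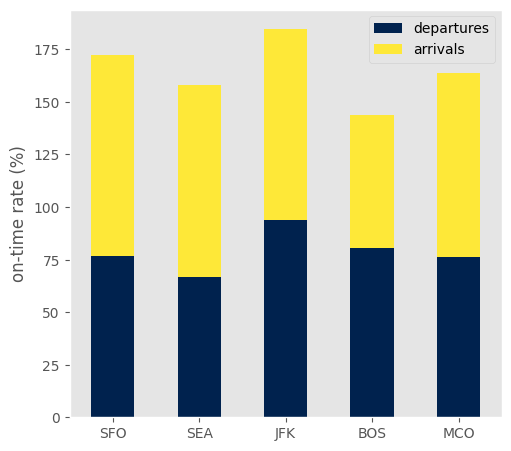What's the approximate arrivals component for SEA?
arrivals top ≈ 160, bottom ≈ 60; segment ≈ 100.

≈ 100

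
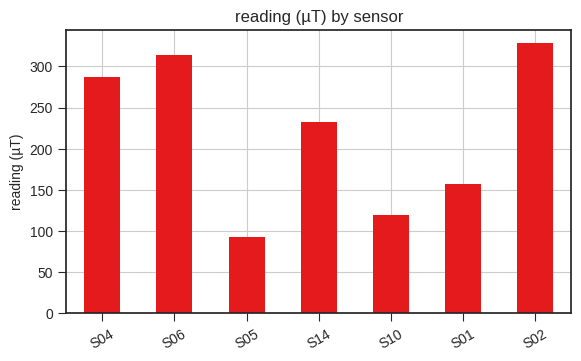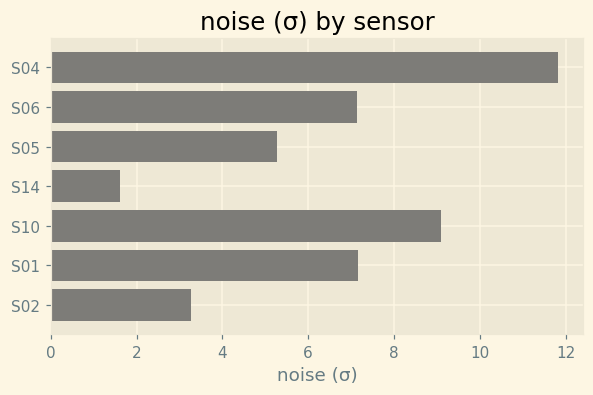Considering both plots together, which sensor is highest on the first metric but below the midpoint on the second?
S02

Chart 2 median noise (σ) ≈ 8; below-median sensors: S05, S14, S02. Among those, S02 has the highest reading (µT) (≈ 350).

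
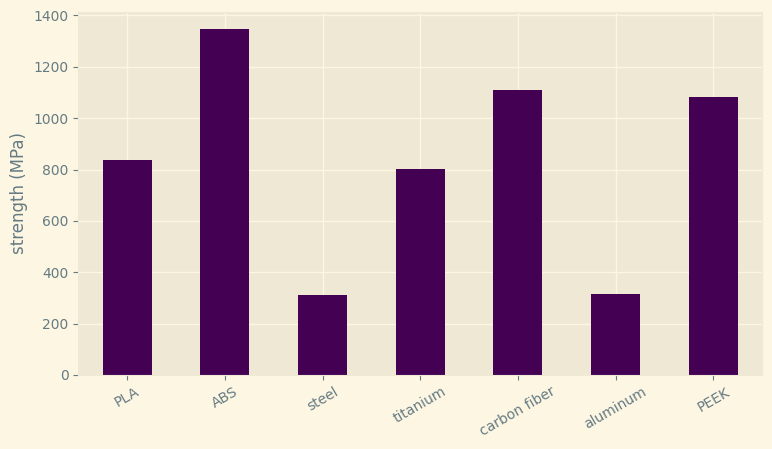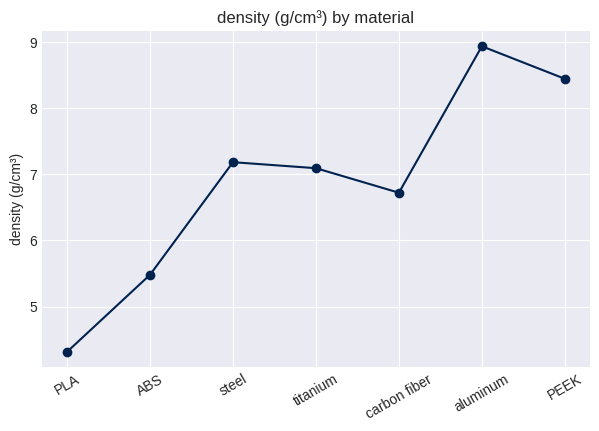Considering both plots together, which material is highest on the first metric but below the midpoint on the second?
Chart 2 median density (g/cm³) ≈ 7; below-median materials: PLA, ABS, carbon fiber. Among those, ABS has the highest strength (MPa) (≈ 1400).

ABS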